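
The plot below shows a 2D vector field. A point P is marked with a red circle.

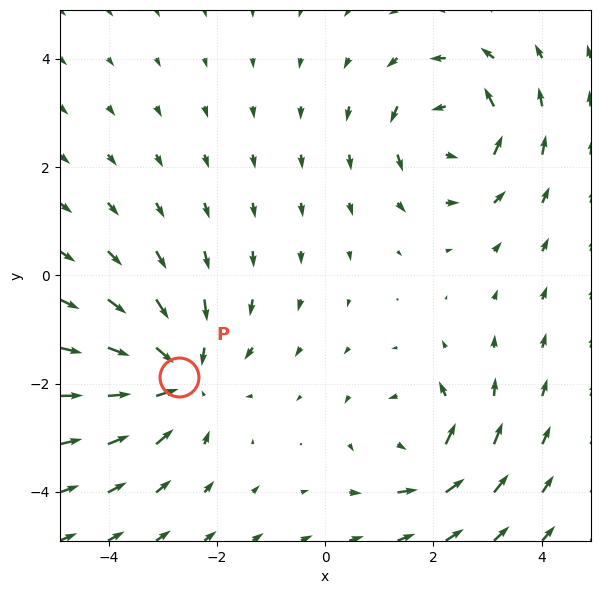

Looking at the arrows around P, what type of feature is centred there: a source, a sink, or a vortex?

sink

At P (-2.7, -1.9) the arrows converge inward. Divergence about -4, curl ≈0 — negative divergence with near-zero curl is a sink.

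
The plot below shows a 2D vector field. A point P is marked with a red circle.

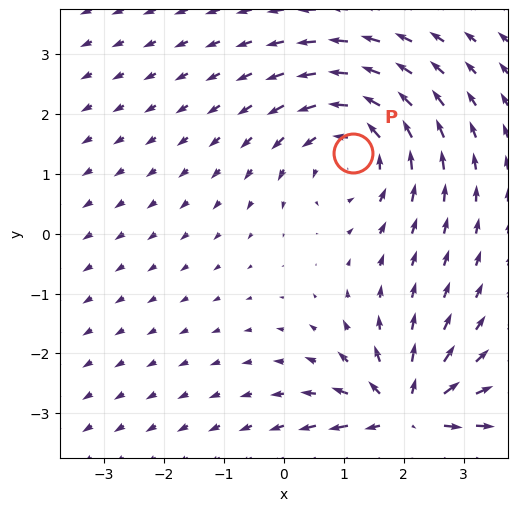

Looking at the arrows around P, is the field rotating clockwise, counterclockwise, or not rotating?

counterclockwise

Near P at (1.2, 1.3) the arrows circulate counterclockwise. The curl (z-component) there is about +3; positive curl means counterclockwise rotation.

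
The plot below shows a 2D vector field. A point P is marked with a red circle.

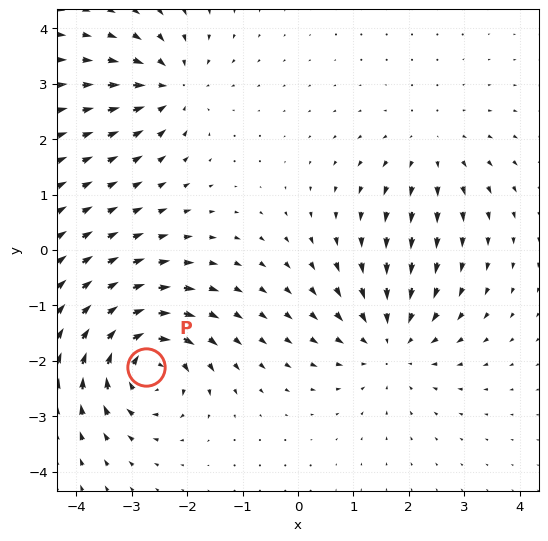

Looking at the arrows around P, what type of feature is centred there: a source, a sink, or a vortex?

At P (-2.7, -2.1) the arrows circulate clockwise. Divergence ≈0, curl about -6 — near-zero divergence with nonzero curl is a vortex.

vortex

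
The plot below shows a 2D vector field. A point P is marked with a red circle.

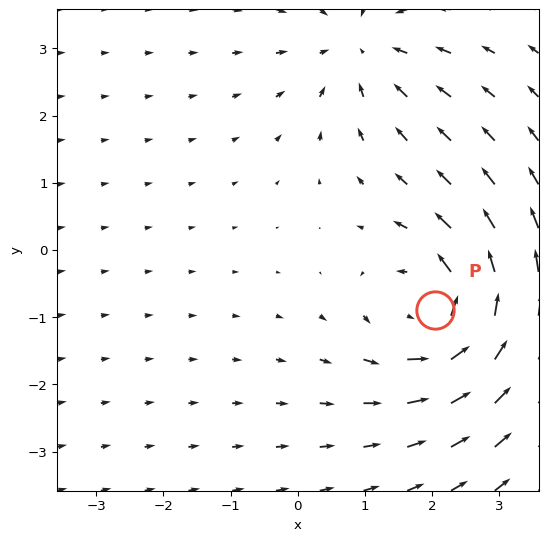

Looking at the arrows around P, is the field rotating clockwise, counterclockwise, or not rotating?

counterclockwise

Near P at (2.0, -0.9) the arrows circulate counterclockwise. The curl (z-component) there is about +4; positive curl means counterclockwise rotation.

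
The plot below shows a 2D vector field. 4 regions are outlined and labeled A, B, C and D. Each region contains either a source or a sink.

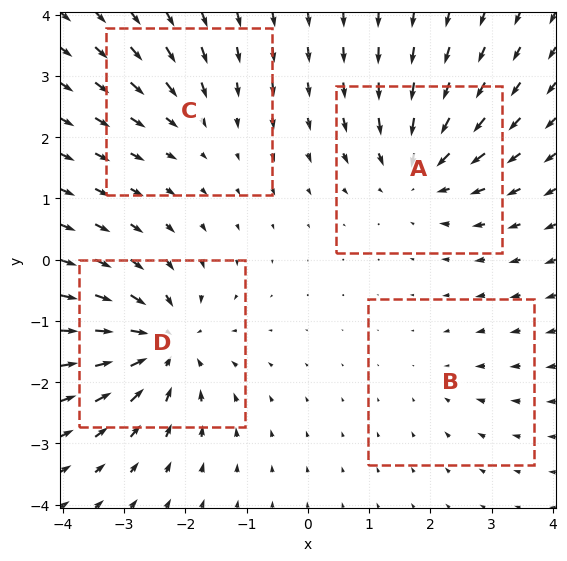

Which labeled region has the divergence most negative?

Divergence at each region's feature centre — A: about -6, B: about -2, C: about -3, D: about -7. Region D is most negative.

D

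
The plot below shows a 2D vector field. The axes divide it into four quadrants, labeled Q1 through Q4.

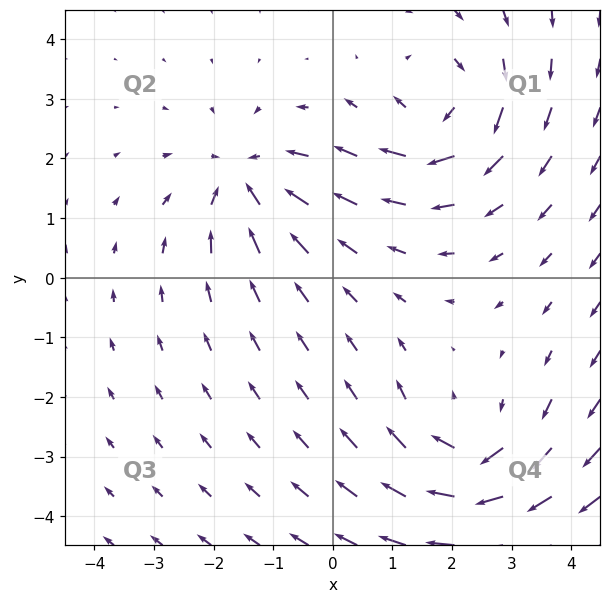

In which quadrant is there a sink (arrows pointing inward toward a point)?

The sink sits at approximately (-1.5, 1.6), which lies in quadrant Q2. The divergence there is about -4, negative as expected for a sink.

Q2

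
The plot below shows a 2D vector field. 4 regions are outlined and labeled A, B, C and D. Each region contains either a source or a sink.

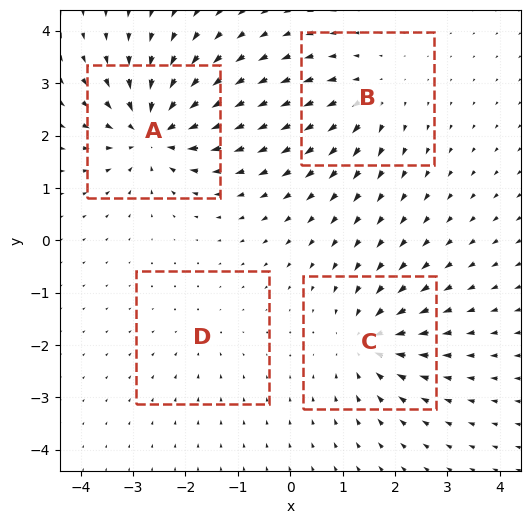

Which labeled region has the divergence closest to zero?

D

Divergence at each region's feature centre — A: about -8, B: about +4, C: about -6, D: about -2. Region D is closest to zero.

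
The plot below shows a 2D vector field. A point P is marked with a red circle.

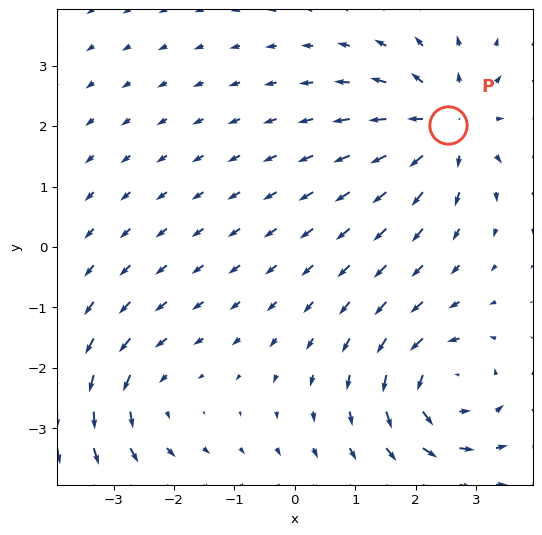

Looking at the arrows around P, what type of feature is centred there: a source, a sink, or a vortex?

At P (2.5, 2.0) the arrows spread outward. Divergence about +5, curl ≈0 — positive divergence with near-zero curl is a source.

source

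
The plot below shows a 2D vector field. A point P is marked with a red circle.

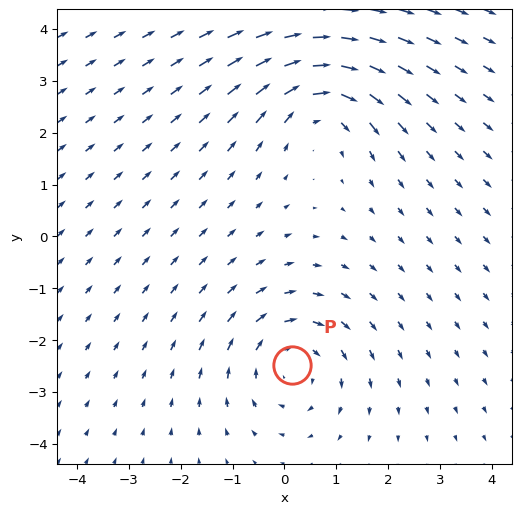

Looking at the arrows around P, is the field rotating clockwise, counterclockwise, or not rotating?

Near P at (0.1, -2.5) the arrows circulate clockwise. The curl (z-component) there is about -3; negative curl means clockwise rotation.

clockwise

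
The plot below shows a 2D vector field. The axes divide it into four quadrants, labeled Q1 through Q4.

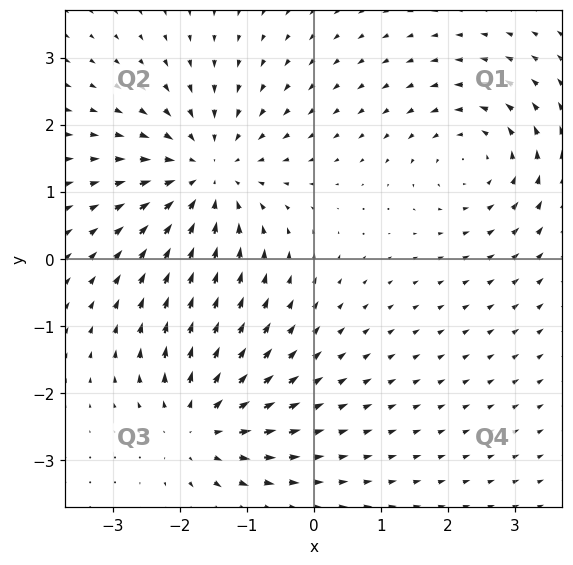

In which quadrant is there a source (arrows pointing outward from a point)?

The source sits at approximately (-1.7, -2.5), which lies in quadrant Q3. The divergence there is about +4, positive as expected for a source.

Q3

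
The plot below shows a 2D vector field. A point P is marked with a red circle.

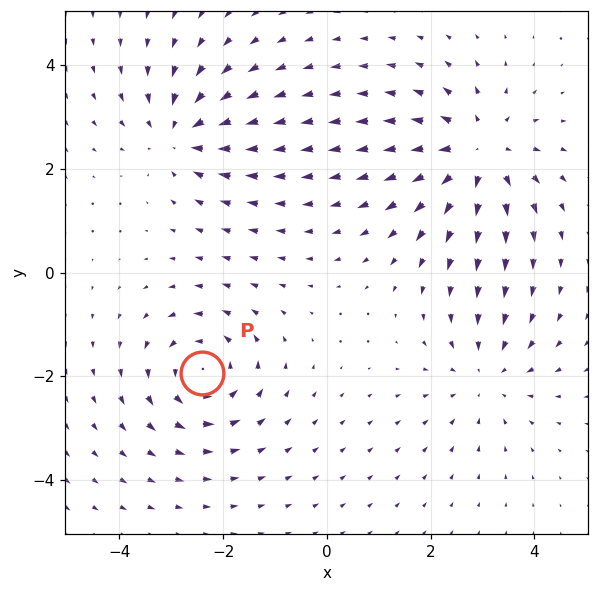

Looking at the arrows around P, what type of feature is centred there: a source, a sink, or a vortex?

At P (-2.4, -1.9) the arrows circulate counterclockwise. Divergence ≈0, curl about +4 — near-zero divergence with nonzero curl is a vortex.

vortex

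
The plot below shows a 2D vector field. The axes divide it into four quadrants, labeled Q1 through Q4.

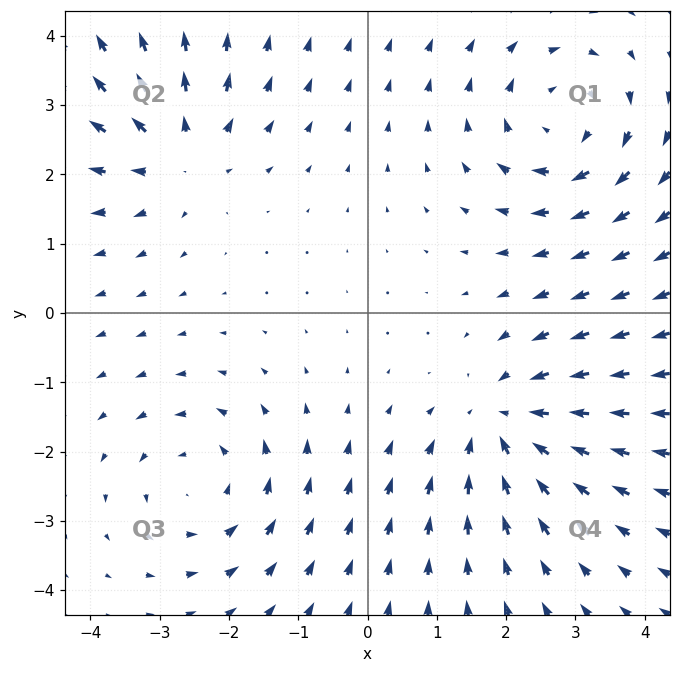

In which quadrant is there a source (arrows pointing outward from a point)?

The source sits at approximately (-2.7, 2.3), which lies in quadrant Q2. The divergence there is about +4, positive as expected for a source.

Q2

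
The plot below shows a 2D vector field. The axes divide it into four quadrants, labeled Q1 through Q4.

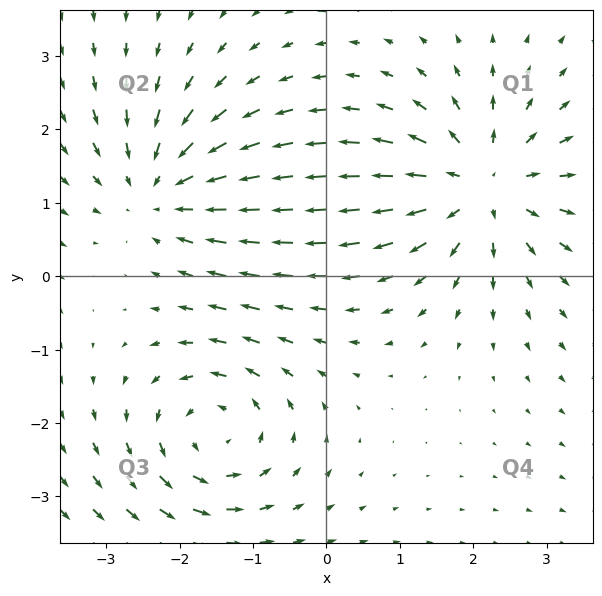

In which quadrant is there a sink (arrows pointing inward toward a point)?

Q2

The sink sits at approximately (-2.2, 1.2), which lies in quadrant Q2. The divergence there is about -3, negative as expected for a sink.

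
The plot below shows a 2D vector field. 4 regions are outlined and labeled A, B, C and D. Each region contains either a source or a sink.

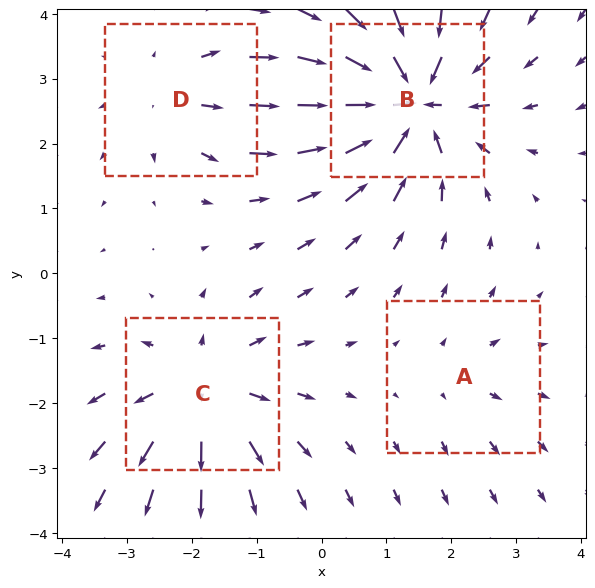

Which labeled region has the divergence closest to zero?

A

Divergence at each region's feature centre — A: about +2, B: about -7, C: about +5, D: about +3. Region A is closest to zero.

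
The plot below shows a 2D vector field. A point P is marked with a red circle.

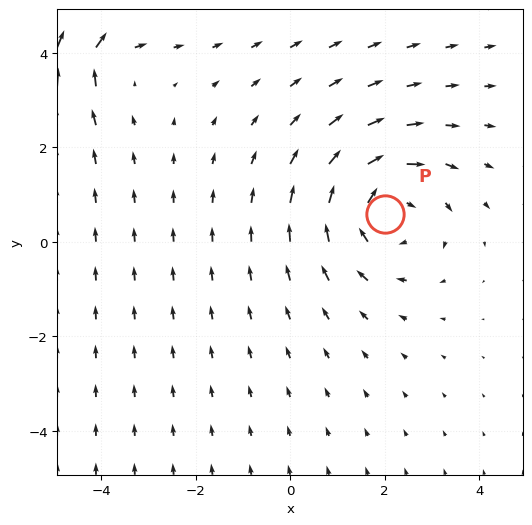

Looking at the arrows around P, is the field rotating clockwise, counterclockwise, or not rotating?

clockwise

Near P at (2.0, 0.6) the arrows circulate clockwise. The curl (z-component) there is about -4; negative curl means clockwise rotation.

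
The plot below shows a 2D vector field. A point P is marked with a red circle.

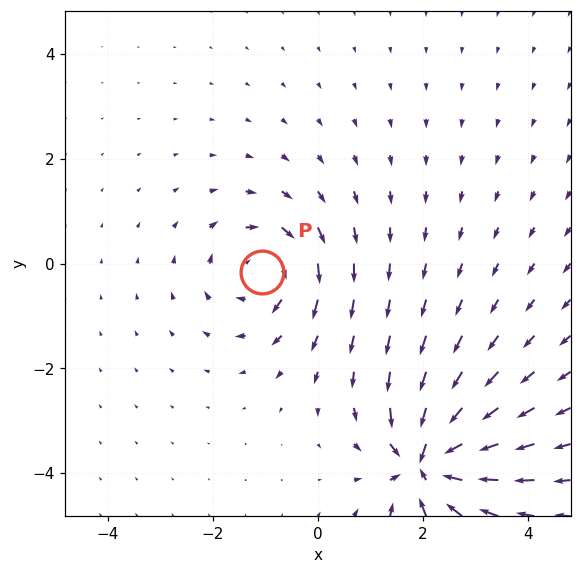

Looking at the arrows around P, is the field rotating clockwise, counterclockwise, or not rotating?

Near P at (-1.1, -0.2) the arrows circulate clockwise. The curl (z-component) there is about -4; negative curl means clockwise rotation.

clockwise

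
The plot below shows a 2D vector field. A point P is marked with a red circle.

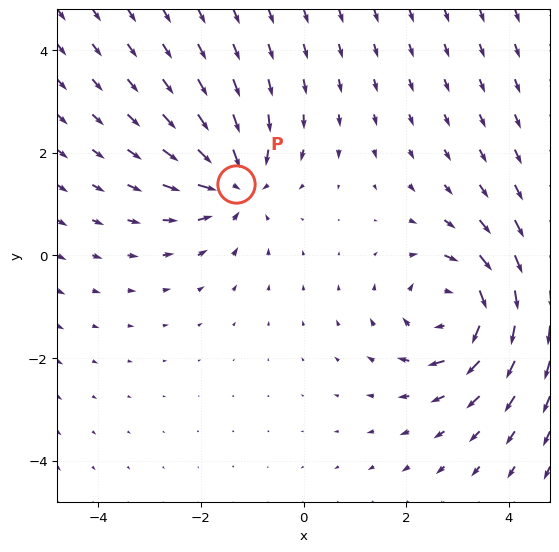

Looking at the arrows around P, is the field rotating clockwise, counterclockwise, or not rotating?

not rotating

Near P at (-1.3, 1.4) the arrows show no circulation. The curl there is ≈0.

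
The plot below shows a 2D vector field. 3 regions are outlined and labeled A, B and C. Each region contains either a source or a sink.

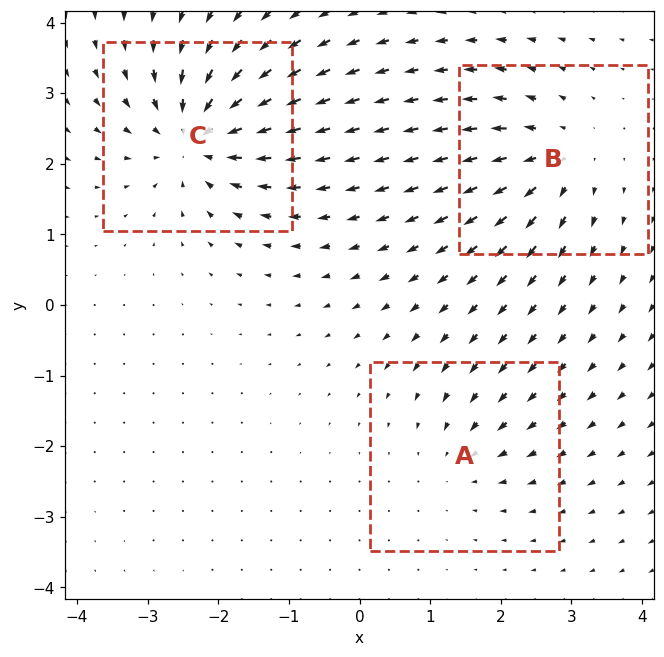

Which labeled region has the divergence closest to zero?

A

Divergence at each region's feature centre — A: about -2, B: about +4, C: about -6. Region A is closest to zero.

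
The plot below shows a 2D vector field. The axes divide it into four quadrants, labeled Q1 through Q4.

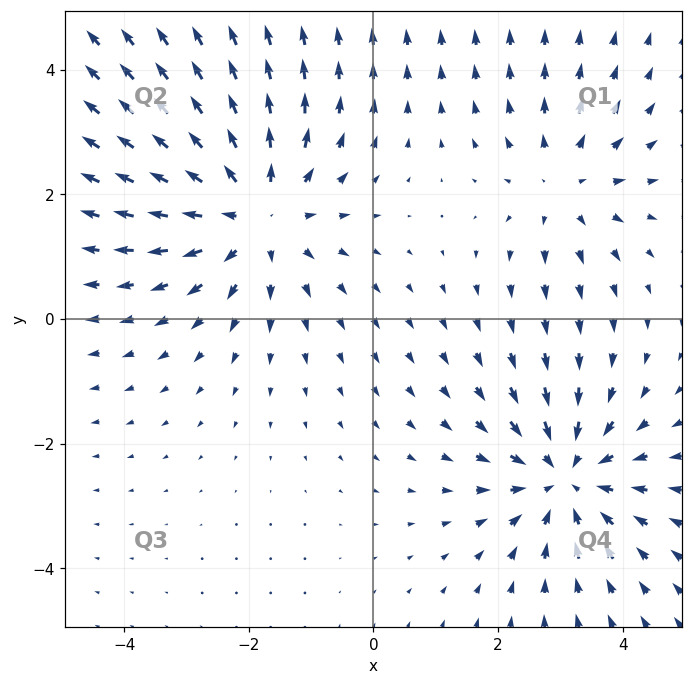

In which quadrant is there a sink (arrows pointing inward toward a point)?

Q4

The sink sits at approximately (3.1, -2.5), which lies in quadrant Q4. The divergence there is about -4, negative as expected for a sink.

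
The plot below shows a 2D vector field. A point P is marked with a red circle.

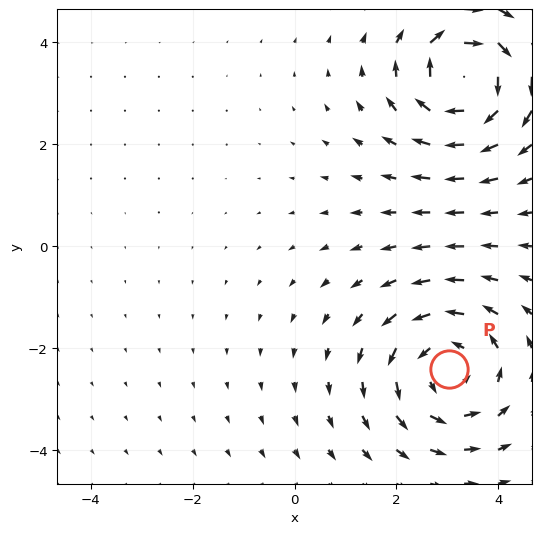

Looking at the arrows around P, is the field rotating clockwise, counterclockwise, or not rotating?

counterclockwise

Near P at (3.0, -2.4) the arrows circulate counterclockwise. The curl (z-component) there is about +3; positive curl means counterclockwise rotation.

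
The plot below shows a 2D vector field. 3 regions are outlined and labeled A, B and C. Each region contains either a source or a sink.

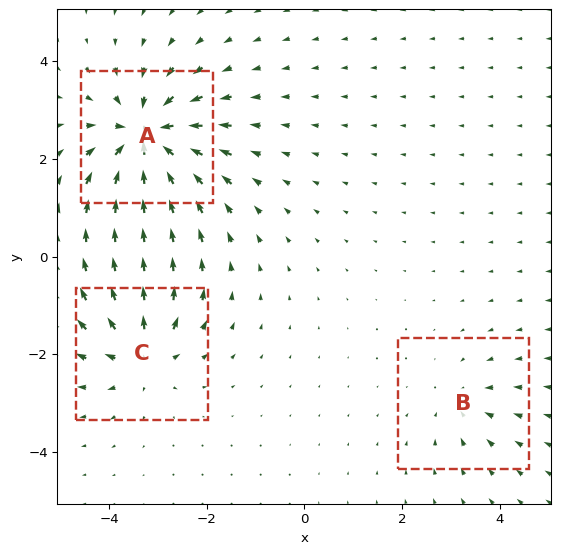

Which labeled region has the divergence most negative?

Divergence at each region's feature centre — A: about -6, B: about -2, C: about +4. Region A is most negative.

A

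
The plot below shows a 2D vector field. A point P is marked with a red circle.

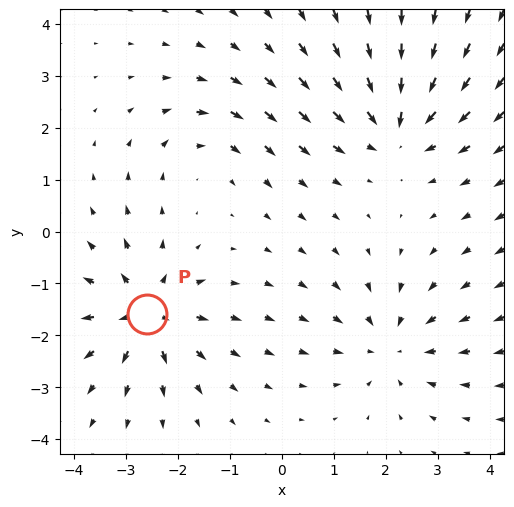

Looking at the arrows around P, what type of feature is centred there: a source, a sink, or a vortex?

At P (-2.6, -1.6) the arrows spread outward. Divergence about +6, curl ≈0 — positive divergence with near-zero curl is a source.

source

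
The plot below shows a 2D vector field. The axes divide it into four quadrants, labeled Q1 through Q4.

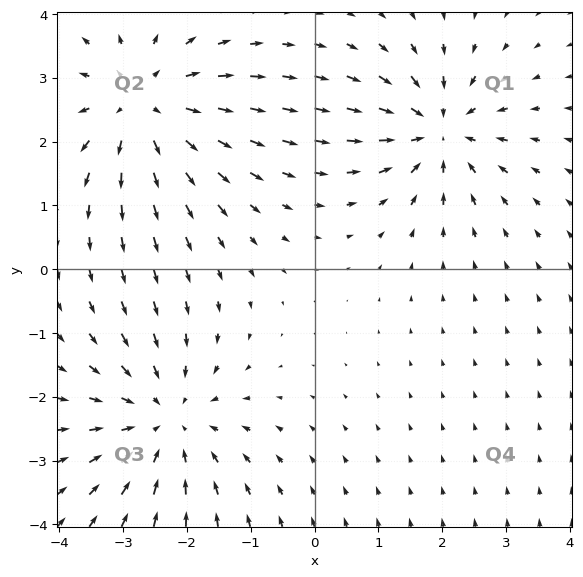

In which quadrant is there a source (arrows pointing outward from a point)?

Q2

The source sits at approximately (-2.7, 2.6), which lies in quadrant Q2. The divergence there is about +4, positive as expected for a source.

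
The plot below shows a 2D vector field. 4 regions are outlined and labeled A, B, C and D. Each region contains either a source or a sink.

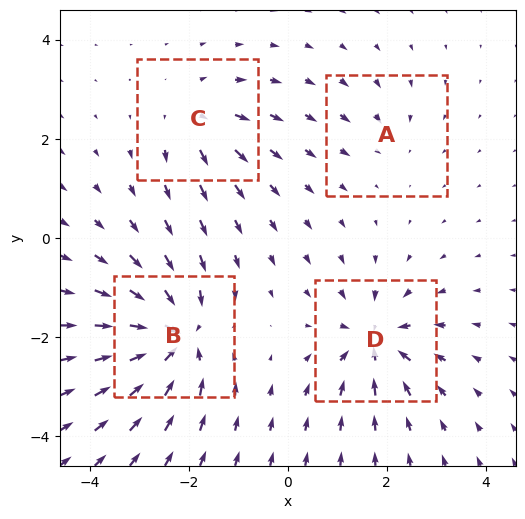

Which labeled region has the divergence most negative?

Divergence at each region's feature centre — A: about -2, B: about -9, C: about +4, D: about -7. Region B is most negative.

B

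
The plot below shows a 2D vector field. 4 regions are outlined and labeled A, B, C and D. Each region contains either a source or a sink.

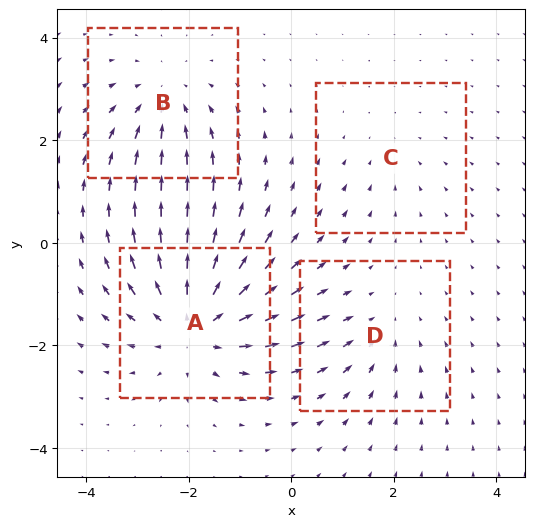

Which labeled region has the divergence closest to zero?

Divergence at each region's feature centre — A: about +6, B: about -4, C: about -2, D: about -3. Region C is closest to zero.

C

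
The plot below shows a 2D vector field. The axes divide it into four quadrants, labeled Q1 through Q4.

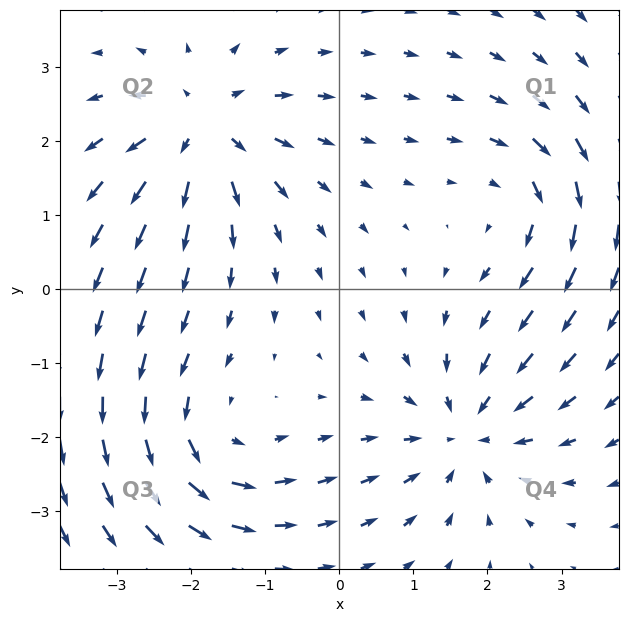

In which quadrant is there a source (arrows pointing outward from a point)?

Q2

The source sits at approximately (-1.9, 2.2), which lies in quadrant Q2. The divergence there is about +6, positive as expected for a source.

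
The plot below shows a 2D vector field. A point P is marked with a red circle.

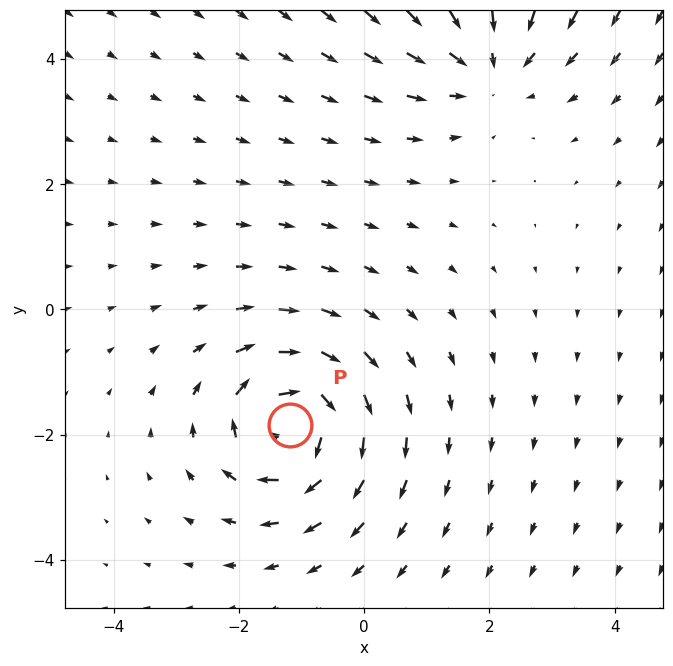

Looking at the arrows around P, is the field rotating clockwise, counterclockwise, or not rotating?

Near P at (-1.2, -1.8) the arrows circulate clockwise. The curl (z-component) there is about -6; negative curl means clockwise rotation.

clockwise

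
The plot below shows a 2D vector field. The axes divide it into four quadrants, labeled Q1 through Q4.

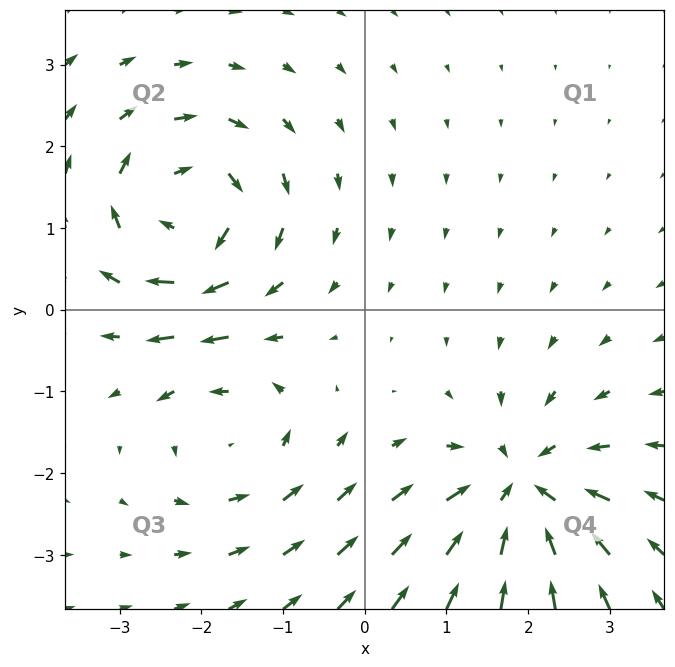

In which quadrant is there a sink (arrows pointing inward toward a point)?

Q4

The sink sits at approximately (1.9, -2.2), which lies in quadrant Q4. The divergence there is about -6, negative as expected for a sink.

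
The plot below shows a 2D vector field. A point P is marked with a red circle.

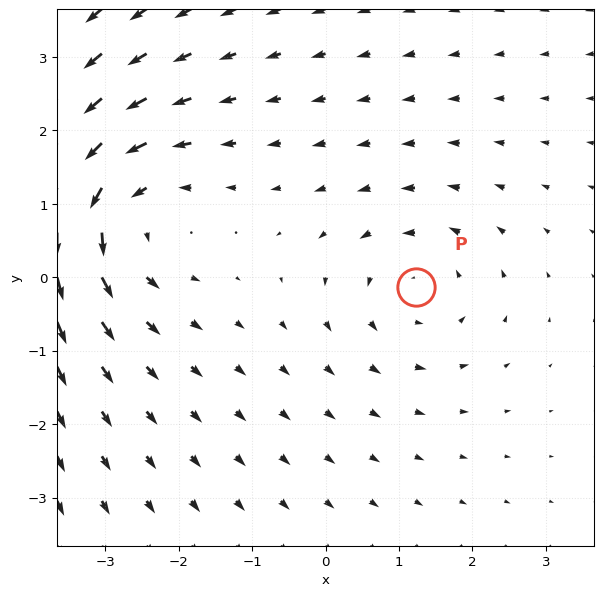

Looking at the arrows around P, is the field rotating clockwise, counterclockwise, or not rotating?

Near P at (1.2, -0.1) the arrows circulate counterclockwise. The curl (z-component) there is about +3; positive curl means counterclockwise rotation.

counterclockwise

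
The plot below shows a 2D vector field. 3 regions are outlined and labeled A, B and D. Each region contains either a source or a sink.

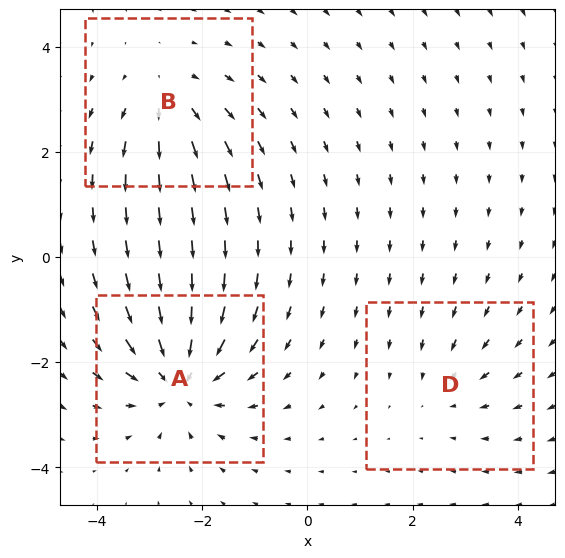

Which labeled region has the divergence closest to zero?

D

Divergence at each region's feature centre — A: about -5, B: about +3, D: about -2. Region D is closest to zero.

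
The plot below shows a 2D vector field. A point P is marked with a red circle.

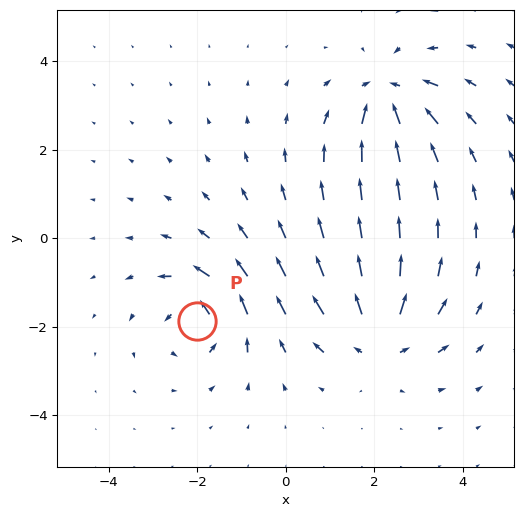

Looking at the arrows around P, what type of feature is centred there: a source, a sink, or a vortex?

vortex

At P (-2.0, -1.9) the arrows circulate counterclockwise. Divergence ≈0, curl about +6 — near-zero divergence with nonzero curl is a vortex.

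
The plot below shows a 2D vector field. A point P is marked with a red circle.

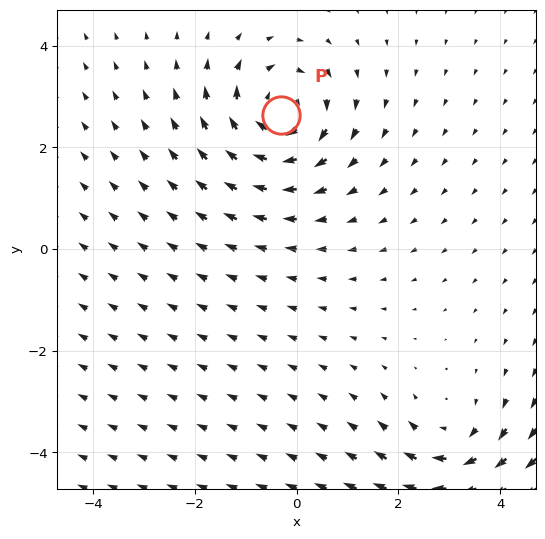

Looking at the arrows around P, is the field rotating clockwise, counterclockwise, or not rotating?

clockwise

Near P at (-0.3, 2.6) the arrows circulate clockwise. The curl (z-component) there is about -5; negative curl means clockwise rotation.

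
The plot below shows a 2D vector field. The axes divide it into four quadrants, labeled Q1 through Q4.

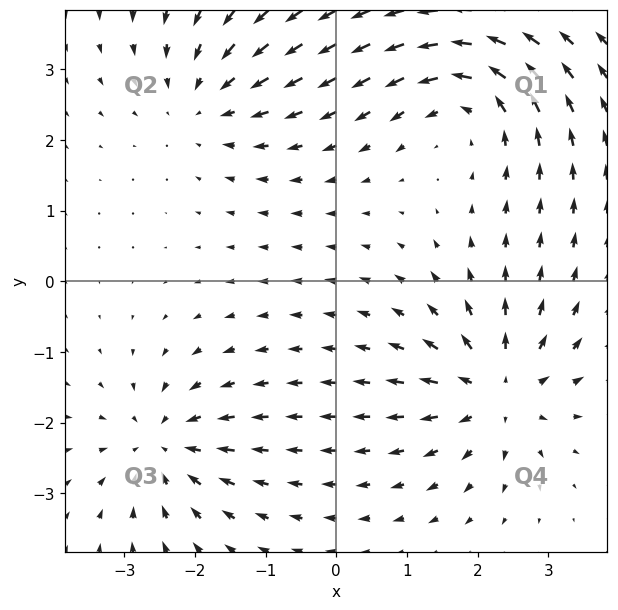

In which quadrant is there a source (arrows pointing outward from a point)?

The source sits at approximately (2.3, -1.5), which lies in quadrant Q4. The divergence there is about +6, positive as expected for a source.

Q4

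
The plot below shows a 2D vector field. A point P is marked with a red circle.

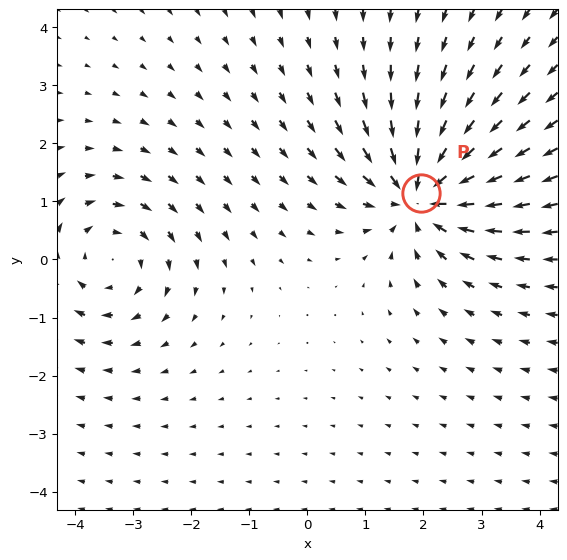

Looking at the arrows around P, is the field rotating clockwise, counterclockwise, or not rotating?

Near P at (2.0, 1.1) the arrows show no circulation. The curl there is ≈0.

not rotating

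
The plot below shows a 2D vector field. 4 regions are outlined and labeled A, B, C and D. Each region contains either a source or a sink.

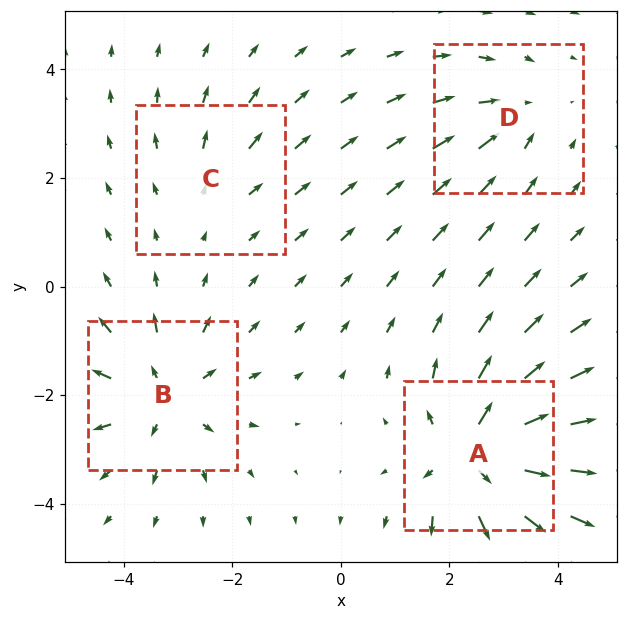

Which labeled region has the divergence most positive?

A

Divergence at each region's feature centre — A: about +7, B: about +5, C: about +2, D: about -3. Region A is most positive.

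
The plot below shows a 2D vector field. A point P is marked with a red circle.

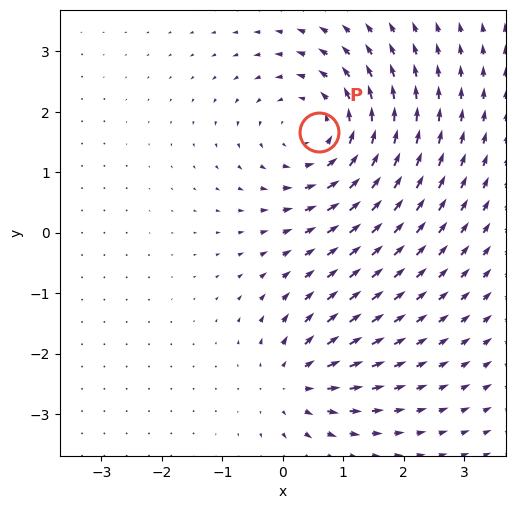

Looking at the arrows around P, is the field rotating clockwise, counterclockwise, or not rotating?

counterclockwise

Near P at (0.6, 1.7) the arrows circulate counterclockwise. The curl (z-component) there is about +4; positive curl means counterclockwise rotation.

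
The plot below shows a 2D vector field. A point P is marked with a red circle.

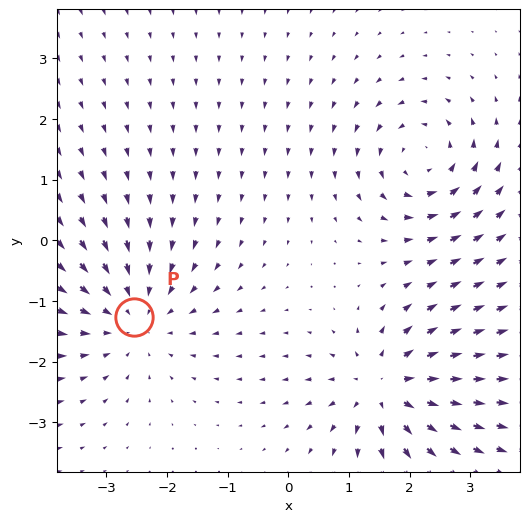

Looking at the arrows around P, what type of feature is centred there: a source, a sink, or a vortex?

At P (-2.6, -1.3) the arrows converge inward. Divergence about -3, curl ≈0 — negative divergence with near-zero curl is a sink.

sink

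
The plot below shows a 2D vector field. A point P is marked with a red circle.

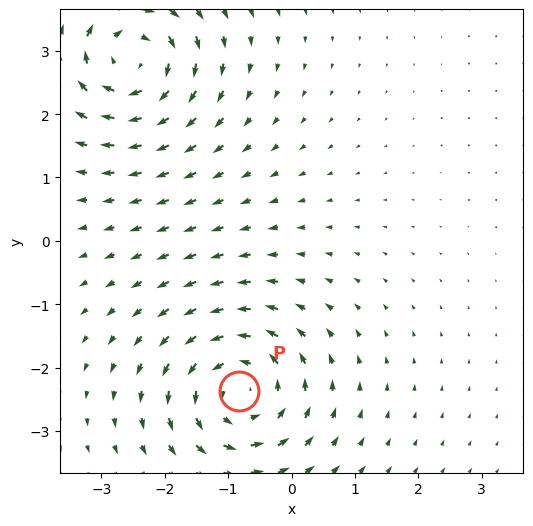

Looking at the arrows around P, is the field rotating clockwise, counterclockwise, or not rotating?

counterclockwise

Near P at (-0.8, -2.4) the arrows circulate counterclockwise. The curl (z-component) there is about +5; positive curl means counterclockwise rotation.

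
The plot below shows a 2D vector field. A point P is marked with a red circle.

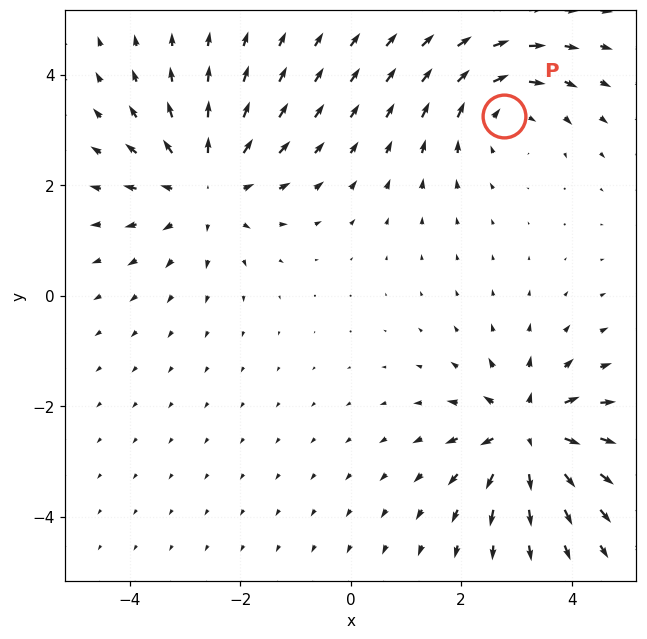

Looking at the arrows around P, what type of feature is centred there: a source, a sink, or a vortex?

vortex

At P (2.8, 3.2) the arrows circulate clockwise. Divergence ≈0, curl about -3 — near-zero divergence with nonzero curl is a vortex.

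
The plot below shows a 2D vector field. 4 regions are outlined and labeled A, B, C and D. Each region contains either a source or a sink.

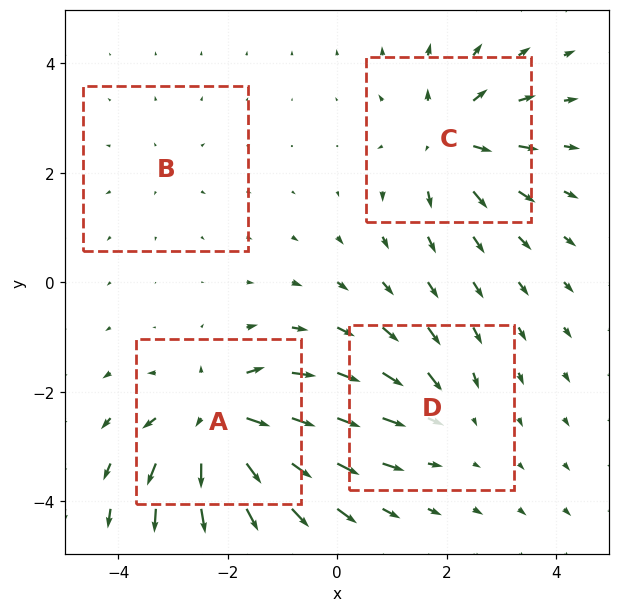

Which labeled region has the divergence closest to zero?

Divergence at each region's feature centre — A: about +8, B: about +2, C: about +6, D: about -4. Region B is closest to zero.

B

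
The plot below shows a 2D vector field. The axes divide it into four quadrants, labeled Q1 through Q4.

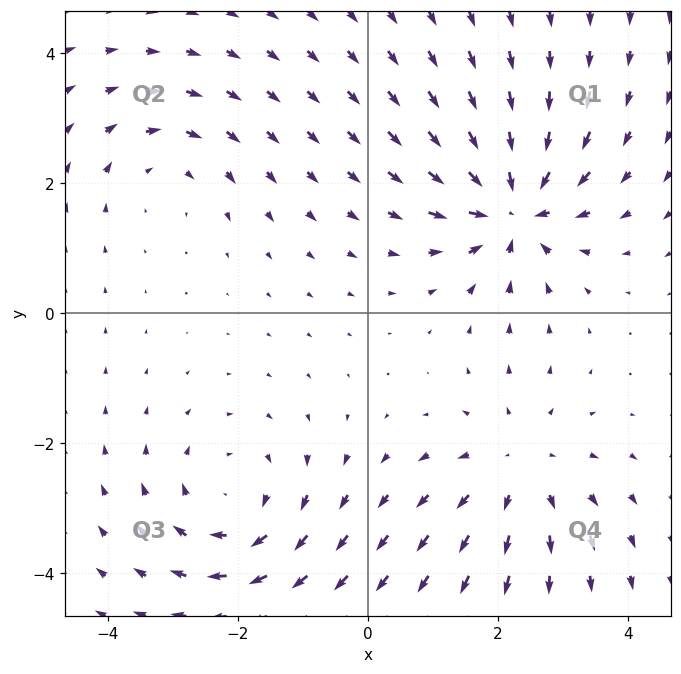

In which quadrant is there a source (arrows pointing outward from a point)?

Q4

The source sits at approximately (2.3, -2.4), which lies in quadrant Q4. The divergence there is about +3, positive as expected for a source.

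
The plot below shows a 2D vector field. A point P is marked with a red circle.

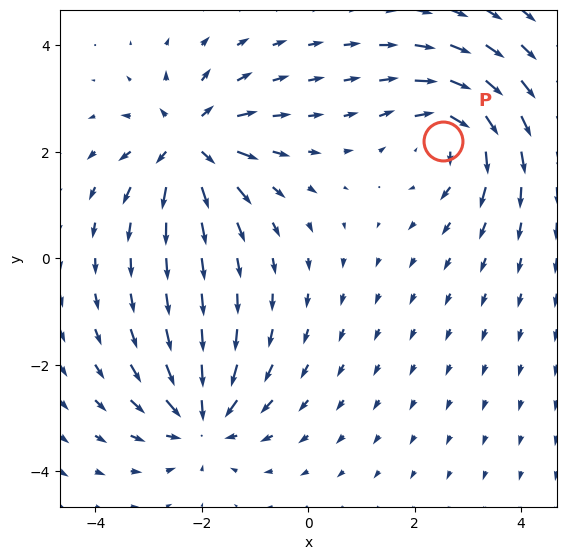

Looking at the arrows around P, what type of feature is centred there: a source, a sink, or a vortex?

At P (2.5, 2.2) the arrows circulate clockwise. Divergence ≈0, curl about -5 — near-zero divergence with nonzero curl is a vortex.

vortex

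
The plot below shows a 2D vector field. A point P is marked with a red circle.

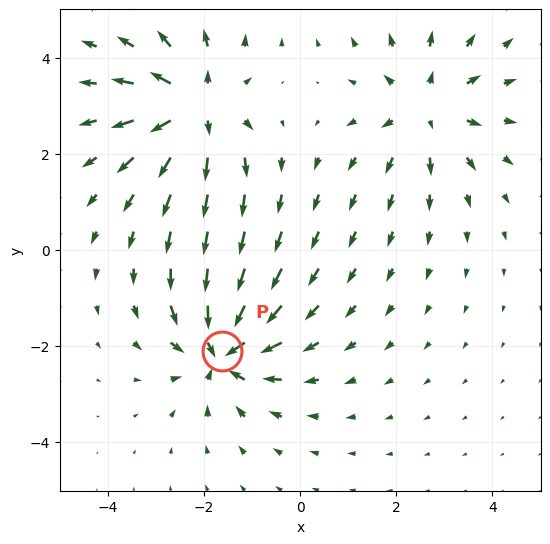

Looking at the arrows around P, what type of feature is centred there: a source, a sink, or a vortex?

sink

At P (-1.6, -2.1) the arrows converge inward. Divergence about -6, curl ≈0 — negative divergence with near-zero curl is a sink.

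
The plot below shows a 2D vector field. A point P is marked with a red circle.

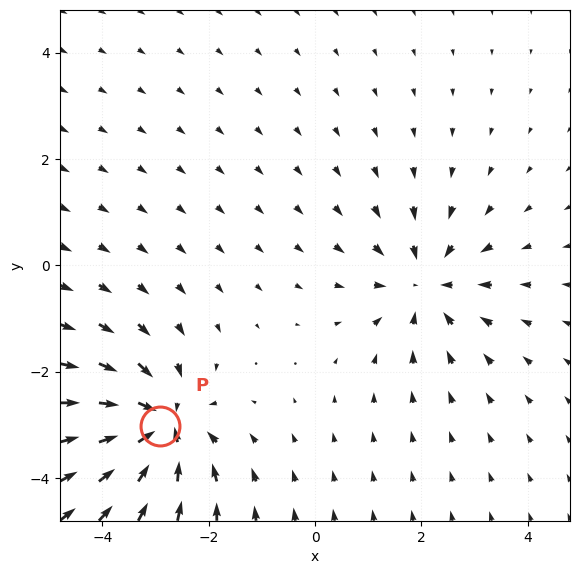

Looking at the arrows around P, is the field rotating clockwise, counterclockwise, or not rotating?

not rotating

Near P at (-2.9, -3.0) the arrows show no circulation. The curl there is ≈0.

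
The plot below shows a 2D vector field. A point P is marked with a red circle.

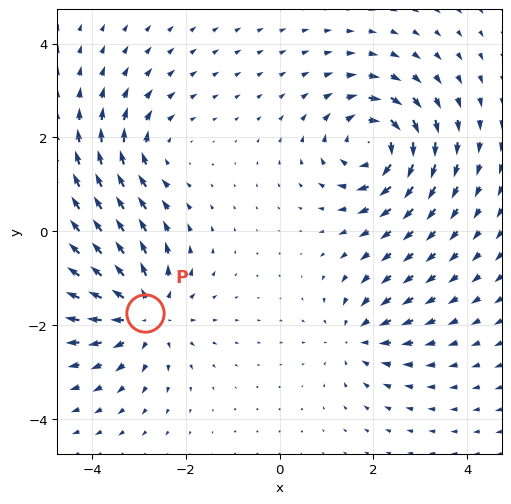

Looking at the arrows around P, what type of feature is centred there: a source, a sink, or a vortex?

At P (-2.9, -1.7) the arrows spread outward. Divergence about +5, curl ≈0 — positive divergence with near-zero curl is a source.

source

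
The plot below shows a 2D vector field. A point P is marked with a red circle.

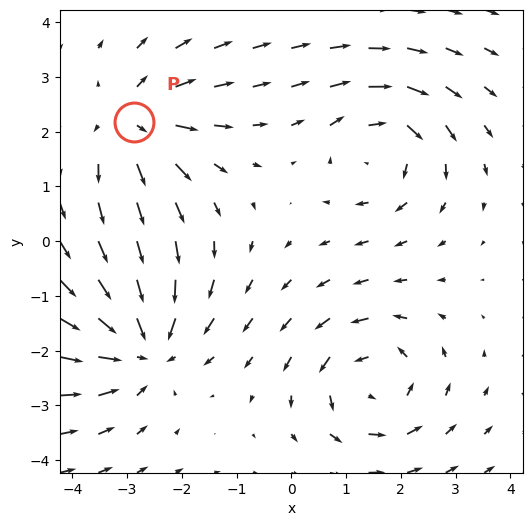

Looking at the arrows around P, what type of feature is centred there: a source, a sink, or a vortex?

At P (-2.9, 2.2) the arrows spread outward. Divergence about +4, curl ≈0 — positive divergence with near-zero curl is a source.

source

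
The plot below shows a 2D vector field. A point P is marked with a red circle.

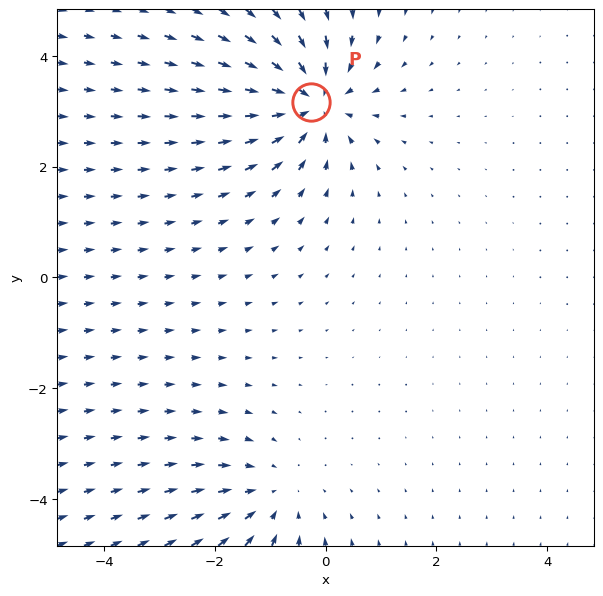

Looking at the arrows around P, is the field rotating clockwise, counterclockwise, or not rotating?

not rotating

Near P at (-0.3, 3.2) the arrows show no circulation. The curl there is ≈0.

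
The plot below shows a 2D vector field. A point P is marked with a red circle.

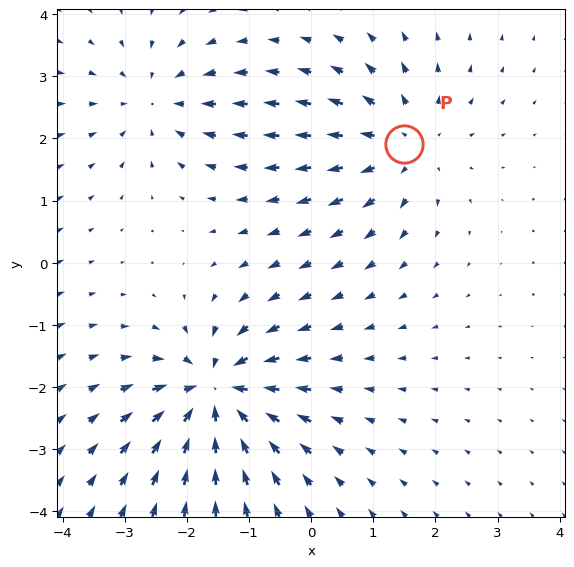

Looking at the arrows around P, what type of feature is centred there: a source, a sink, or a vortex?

source

At P (1.5, 1.9) the arrows spread outward. Divergence about +3, curl ≈0 — positive divergence with near-zero curl is a source.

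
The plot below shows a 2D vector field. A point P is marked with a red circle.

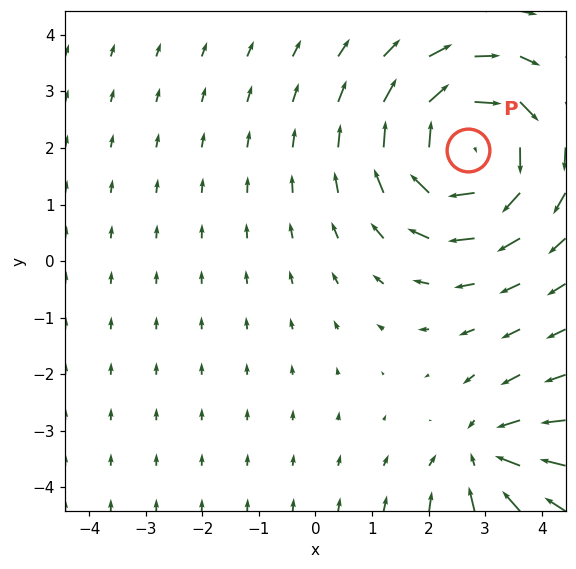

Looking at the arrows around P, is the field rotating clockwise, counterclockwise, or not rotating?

clockwise

Near P at (2.7, 2.0) the arrows circulate clockwise. The curl (z-component) there is about -5; negative curl means clockwise rotation.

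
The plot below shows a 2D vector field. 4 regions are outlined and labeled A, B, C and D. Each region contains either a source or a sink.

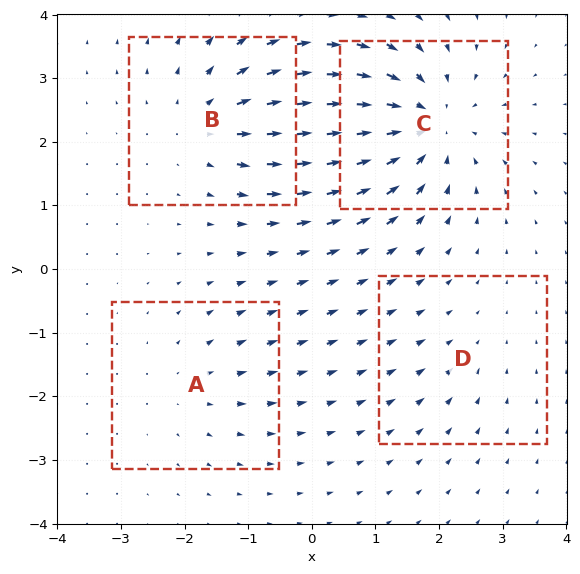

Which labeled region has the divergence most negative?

C

Divergence at each region's feature centre — A: about +3, B: about +4, C: about -6, D: about -2. Region C is most negative.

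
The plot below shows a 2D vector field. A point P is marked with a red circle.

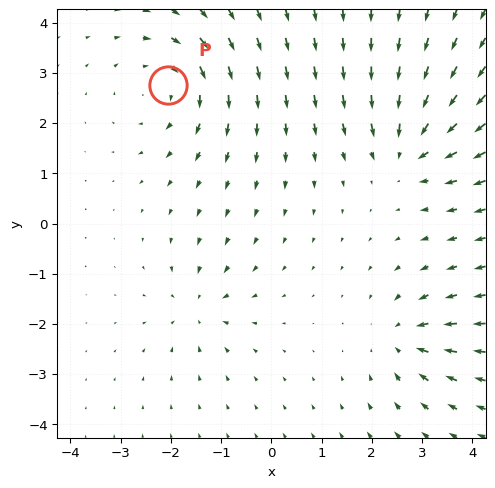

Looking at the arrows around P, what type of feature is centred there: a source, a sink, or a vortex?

At P (-2.1, 2.7) the arrows circulate clockwise. Divergence ≈0, curl about -4 — near-zero divergence with nonzero curl is a vortex.

vortex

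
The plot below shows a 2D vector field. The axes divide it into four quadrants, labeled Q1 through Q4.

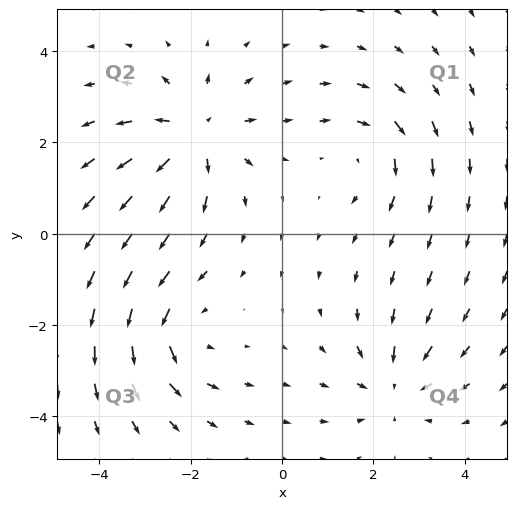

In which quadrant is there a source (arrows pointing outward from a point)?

Q2

The source sits at approximately (-1.9, 2.2), which lies in quadrant Q2. The divergence there is about +5, positive as expected for a source.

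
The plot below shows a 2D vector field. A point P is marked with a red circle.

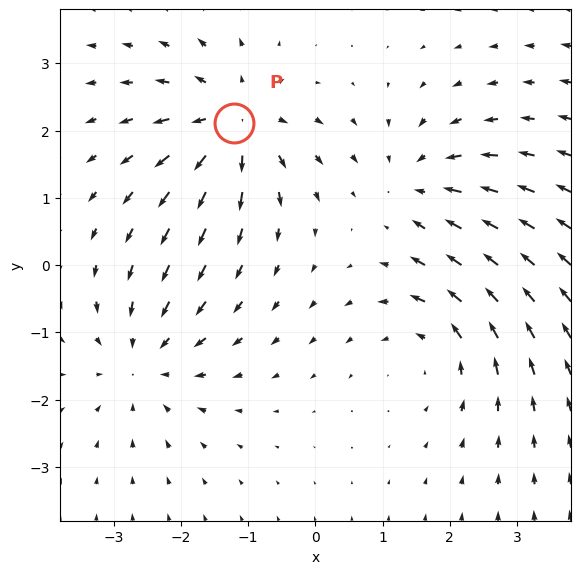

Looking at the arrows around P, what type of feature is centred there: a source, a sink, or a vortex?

source

At P (-1.2, 2.1) the arrows spread outward. Divergence about +6, curl ≈0 — positive divergence with near-zero curl is a source.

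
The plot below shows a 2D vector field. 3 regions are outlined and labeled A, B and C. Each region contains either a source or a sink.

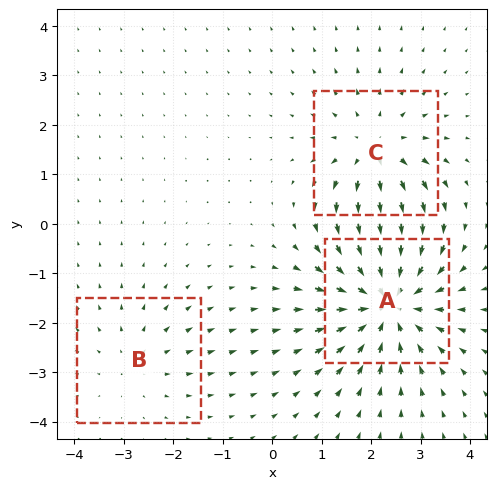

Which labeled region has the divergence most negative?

Divergence at each region's feature centre — A: about -4, B: about +2, C: about +3. Region A is most negative.

A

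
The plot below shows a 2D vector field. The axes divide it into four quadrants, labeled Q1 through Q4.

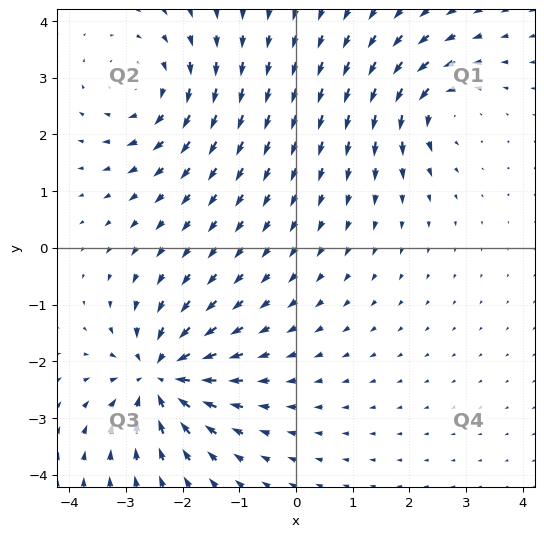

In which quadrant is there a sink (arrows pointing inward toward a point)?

Q3

The sink sits at approximately (-2.4, -2.3), which lies in quadrant Q3. The divergence there is about -6, negative as expected for a sink.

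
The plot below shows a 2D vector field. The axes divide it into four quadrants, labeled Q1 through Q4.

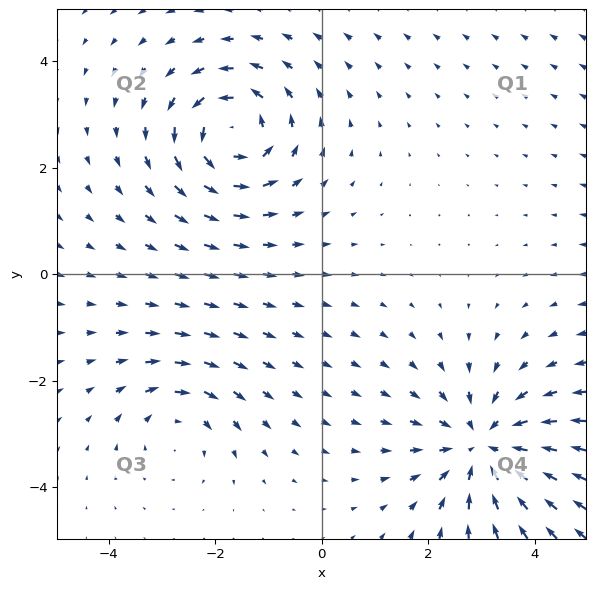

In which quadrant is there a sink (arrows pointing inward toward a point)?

Q4

The sink sits at approximately (3.1, -3.2), which lies in quadrant Q4. The divergence there is about -4, negative as expected for a sink.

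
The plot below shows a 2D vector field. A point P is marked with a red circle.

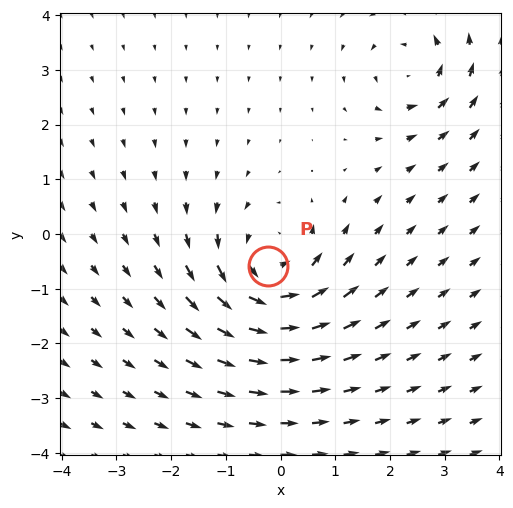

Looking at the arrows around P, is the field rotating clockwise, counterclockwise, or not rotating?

Near P at (-0.2, -0.6) the arrows circulate counterclockwise. The curl (z-component) there is about +5; positive curl means counterclockwise rotation.

counterclockwise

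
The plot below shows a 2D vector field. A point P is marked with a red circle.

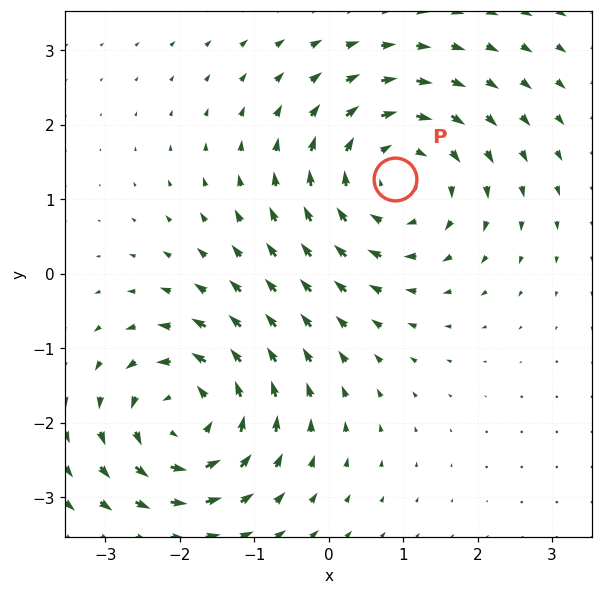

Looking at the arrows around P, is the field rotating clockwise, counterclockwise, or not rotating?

clockwise

Near P at (0.9, 1.3) the arrows circulate clockwise. The curl (z-component) there is about -4; negative curl means clockwise rotation.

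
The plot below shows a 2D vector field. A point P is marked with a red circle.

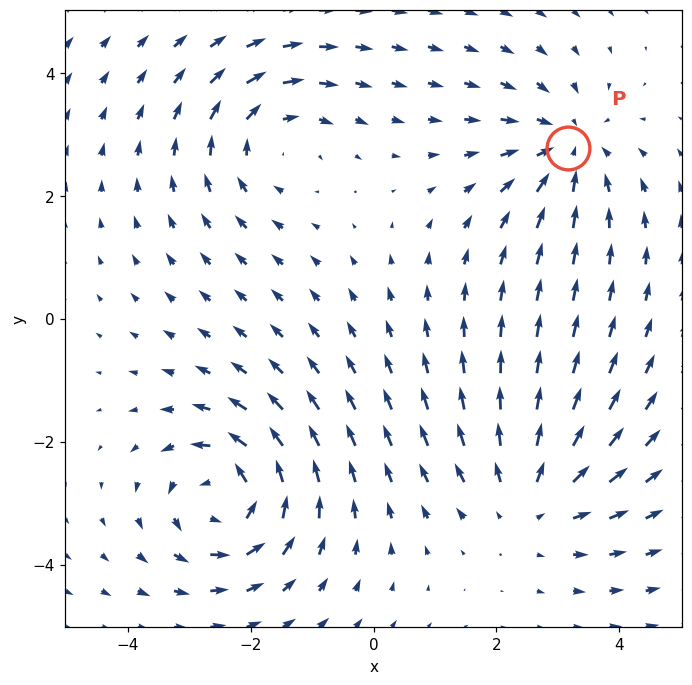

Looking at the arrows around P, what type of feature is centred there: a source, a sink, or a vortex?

sink

At P (3.2, 2.8) the arrows converge inward. Divergence about -3, curl ≈0 — negative divergence with near-zero curl is a sink.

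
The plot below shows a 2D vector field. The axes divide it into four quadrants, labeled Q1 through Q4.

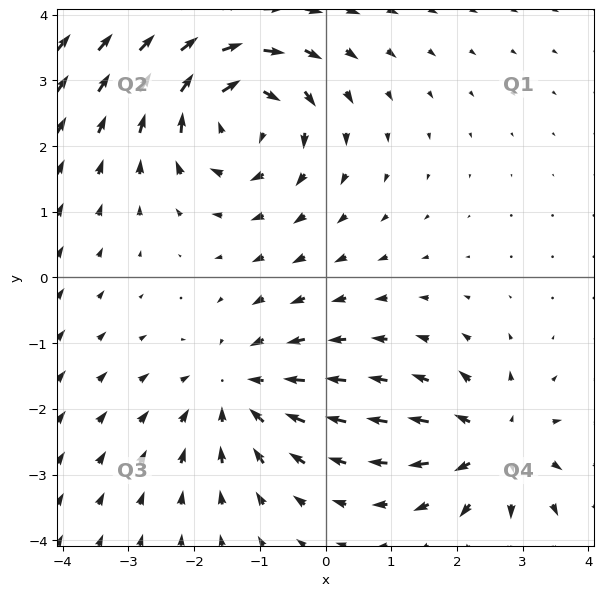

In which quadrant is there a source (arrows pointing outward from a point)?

Q4

The source sits at approximately (2.6, -2.5), which lies in quadrant Q4. The divergence there is about +4, positive as expected for a source.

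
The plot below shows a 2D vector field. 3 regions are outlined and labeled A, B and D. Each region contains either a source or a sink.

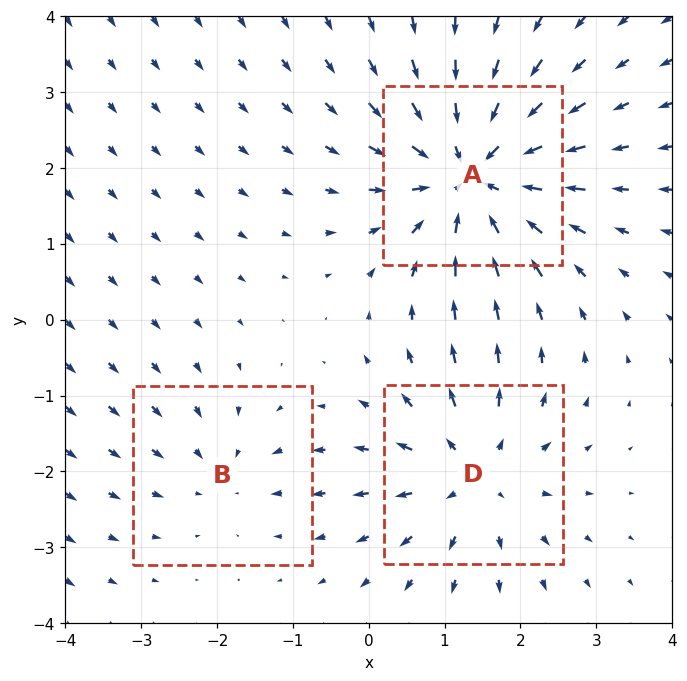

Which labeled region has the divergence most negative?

Divergence at each region's feature centre — A: about -5, B: about -2, D: about +3. Region A is most negative.

A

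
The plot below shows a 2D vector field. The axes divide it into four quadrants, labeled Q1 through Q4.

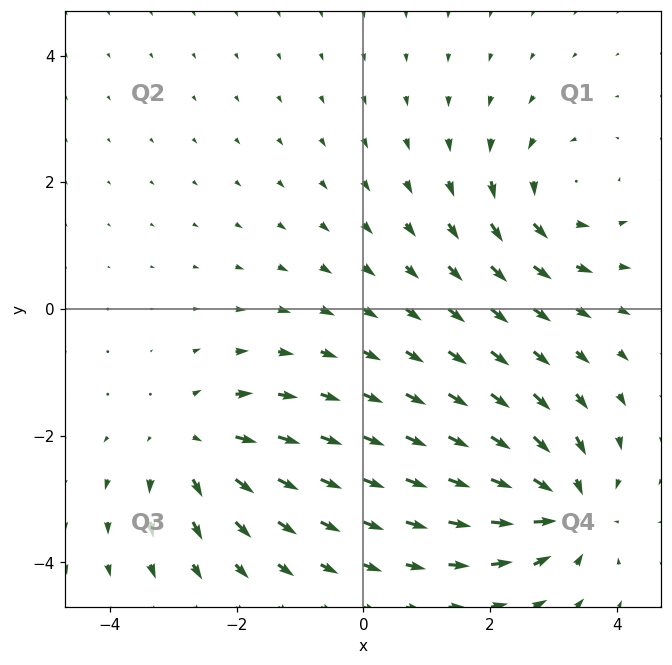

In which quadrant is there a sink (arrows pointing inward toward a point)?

Q4

The sink sits at approximately (3.2, -3.1), which lies in quadrant Q4. The divergence there is about -5, negative as expected for a sink.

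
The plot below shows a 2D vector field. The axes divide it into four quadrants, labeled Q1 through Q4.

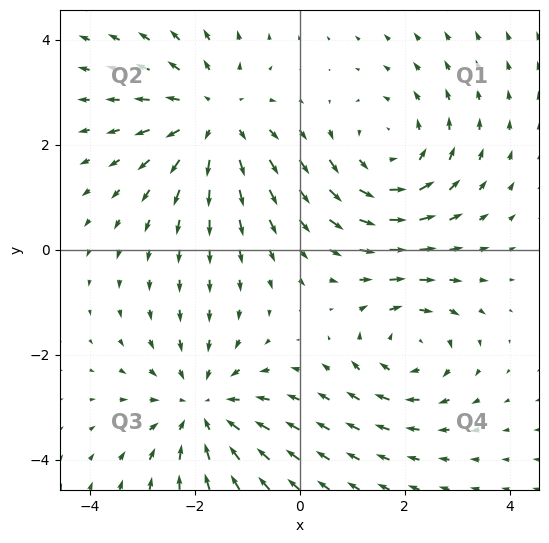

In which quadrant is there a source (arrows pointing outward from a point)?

The source sits at approximately (-1.6, 2.5), which lies in quadrant Q2. The divergence there is about +3, positive as expected for a source.

Q2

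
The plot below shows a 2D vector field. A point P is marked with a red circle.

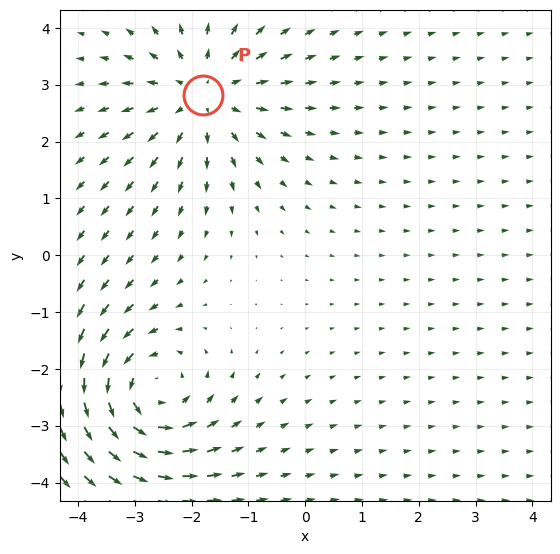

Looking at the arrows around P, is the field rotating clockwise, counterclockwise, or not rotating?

Near P at (-1.8, 2.8) the arrows show no circulation. The curl there is ≈0.

not rotating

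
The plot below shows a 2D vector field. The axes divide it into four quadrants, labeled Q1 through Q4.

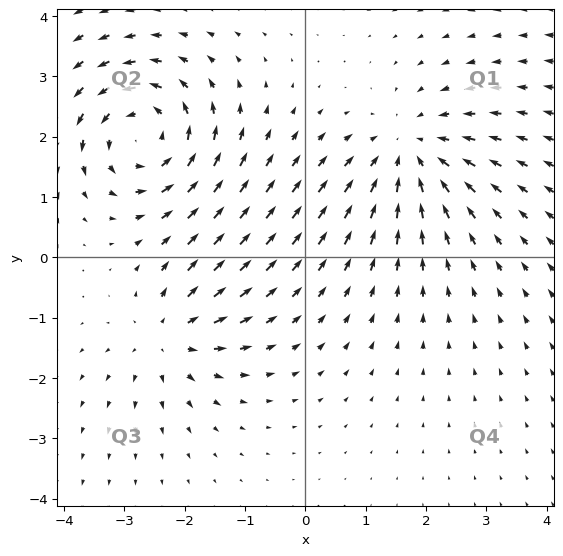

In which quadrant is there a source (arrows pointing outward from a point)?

Q3

The source sits at approximately (-2.3, -1.3), which lies in quadrant Q3. The divergence there is about +4, positive as expected for a source.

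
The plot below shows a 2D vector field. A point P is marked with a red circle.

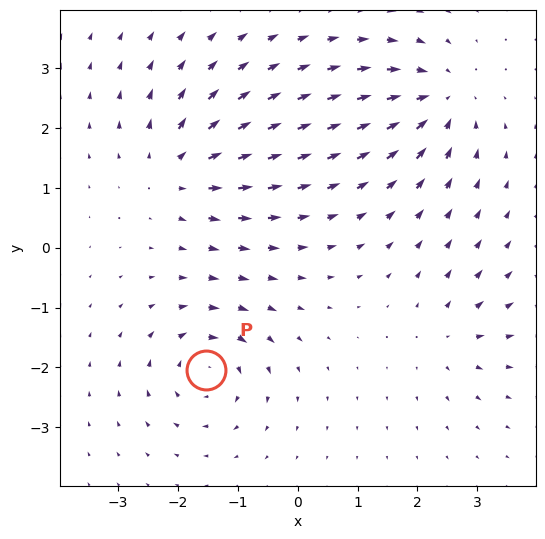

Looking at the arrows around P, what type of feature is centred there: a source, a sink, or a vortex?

vortex

At P (-1.5, -2.0) the arrows circulate clockwise. Divergence ≈0, curl about -6 — near-zero divergence with nonzero curl is a vortex.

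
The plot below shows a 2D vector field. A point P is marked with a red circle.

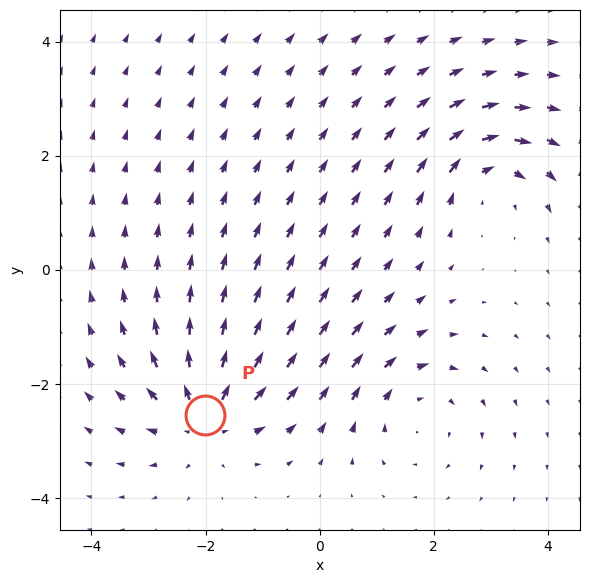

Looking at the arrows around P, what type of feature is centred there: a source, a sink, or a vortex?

At P (-2.0, -2.6) the arrows spread outward. Divergence about +6, curl ≈0 — positive divergence with near-zero curl is a source.

source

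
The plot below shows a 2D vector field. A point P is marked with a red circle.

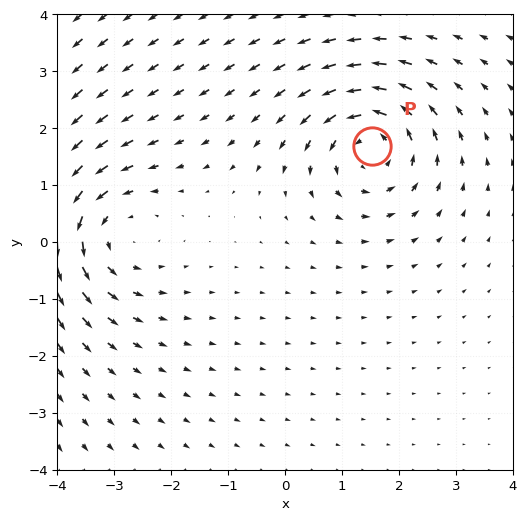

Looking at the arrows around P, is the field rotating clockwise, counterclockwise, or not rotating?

Near P at (1.5, 1.7) the arrows circulate counterclockwise. The curl (z-component) there is about +6; positive curl means counterclockwise rotation.

counterclockwise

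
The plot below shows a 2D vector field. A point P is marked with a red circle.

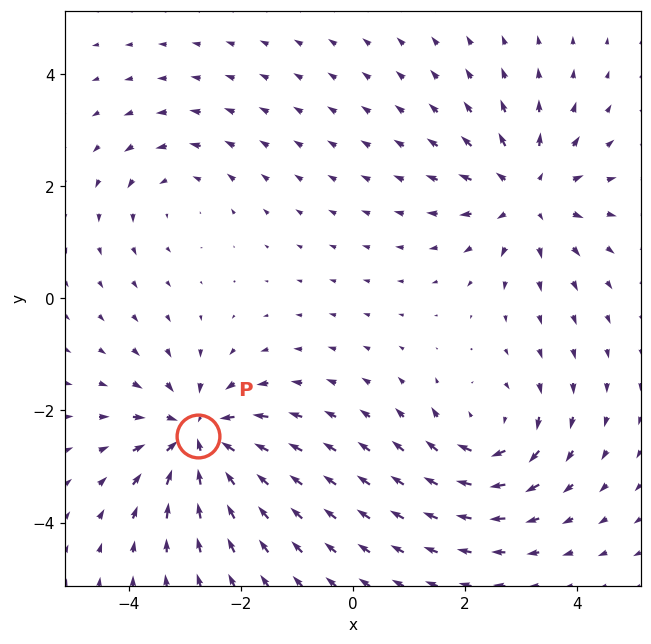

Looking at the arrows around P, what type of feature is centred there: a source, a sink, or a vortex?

sink

At P (-2.8, -2.5) the arrows converge inward. Divergence about -6, curl ≈0 — negative divergence with near-zero curl is a sink.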